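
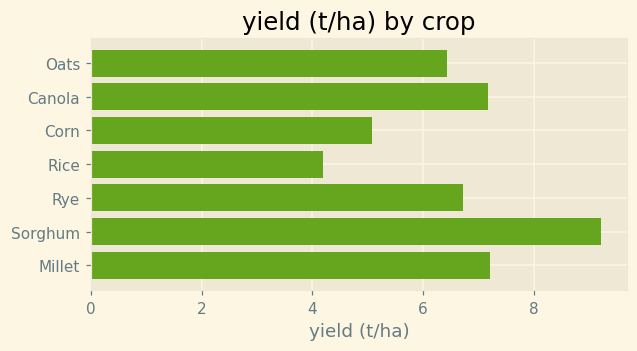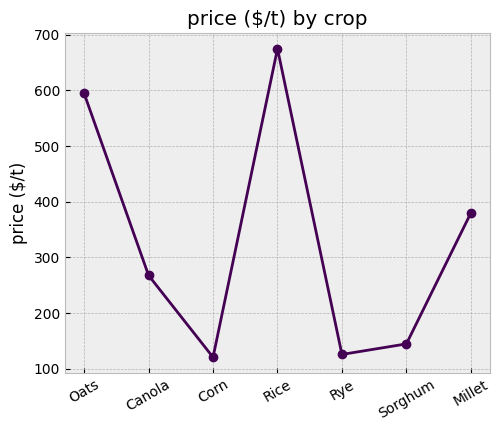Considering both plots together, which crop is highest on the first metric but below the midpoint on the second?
Chart 2 median price ($/t) ≈ 300; below-median crops: Corn, Rye, Sorghum. Among those, Sorghum has the highest yield (t/ha) (≈ 9).

Sorghum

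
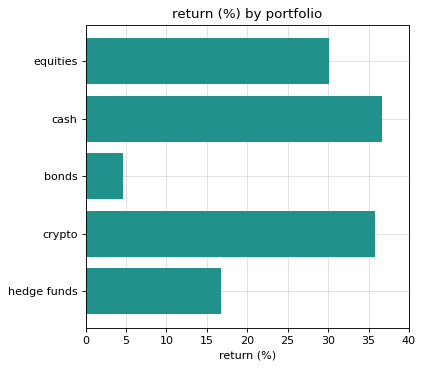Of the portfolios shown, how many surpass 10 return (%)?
Above 10: equities, cash, crypto, hedge funds.

4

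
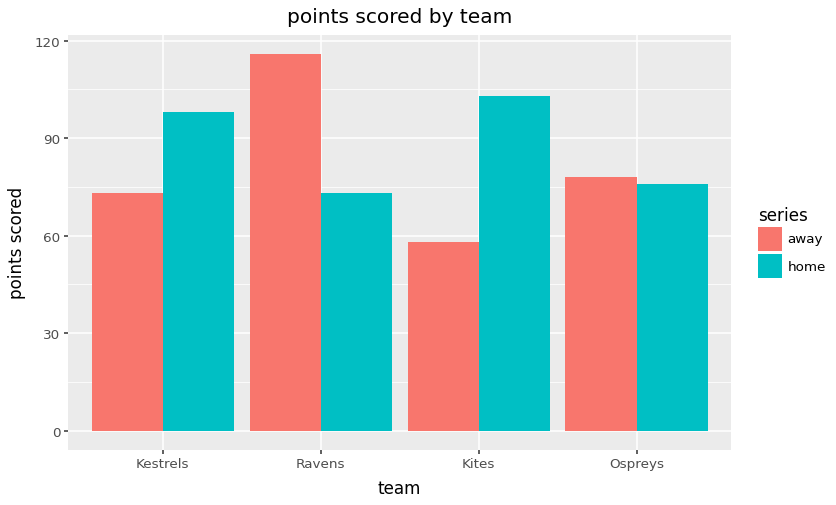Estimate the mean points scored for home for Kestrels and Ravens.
(100 + 70) / 2 ≈ 85.

≈ 85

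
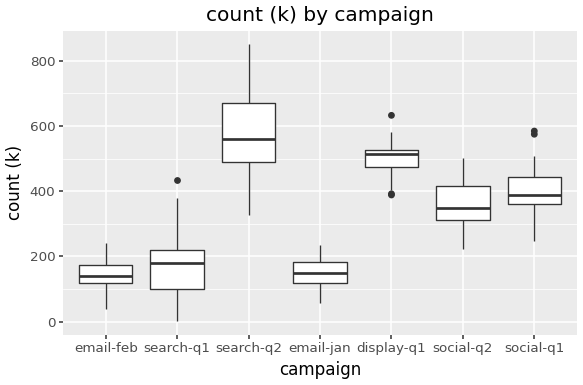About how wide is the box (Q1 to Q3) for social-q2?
Q3 ≈ 400, Q1 ≈ 300; IQR ≈ 100.

≈ 100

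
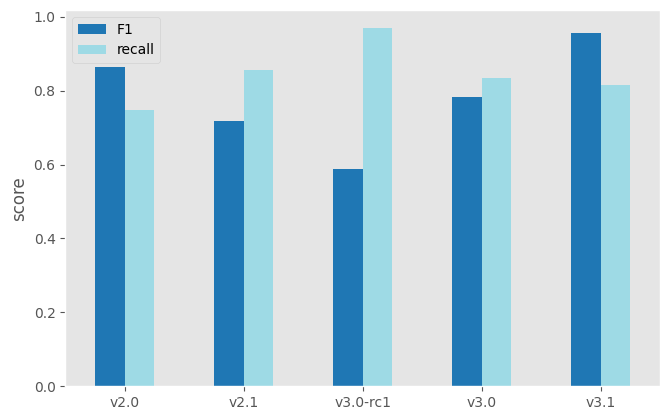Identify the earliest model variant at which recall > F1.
v2.0: recall ≈ 0.7 vs F1 ≈ 0.9 (not yet); v2.1: recall ≈ 0.9 vs F1 ≈ 0.7 (first crossover).

v2.1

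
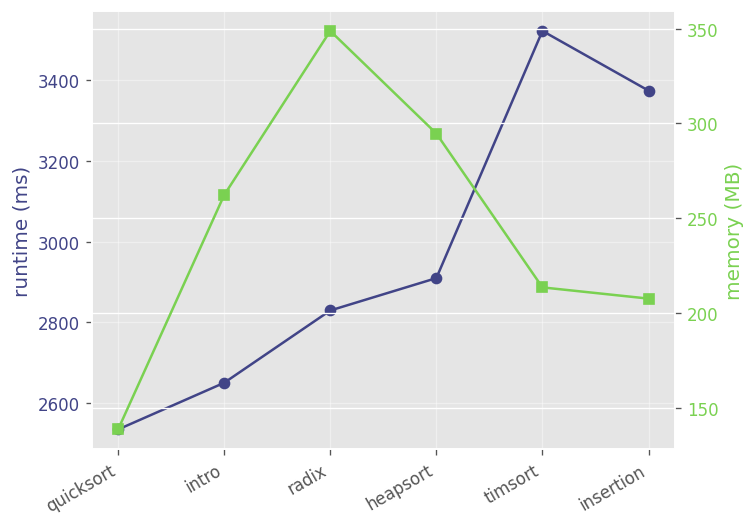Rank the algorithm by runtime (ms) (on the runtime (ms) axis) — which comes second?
Top 3 (on the runtime (ms) axis): timsort ≈ 3500, insertion ≈ 3400, heapsort ≈ 2900.

insertion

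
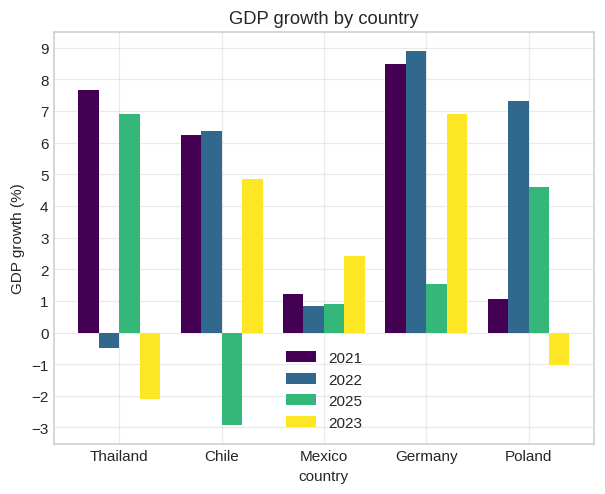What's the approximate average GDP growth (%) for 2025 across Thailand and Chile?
(7 + -3) / 2 ≈ 2.

≈ 2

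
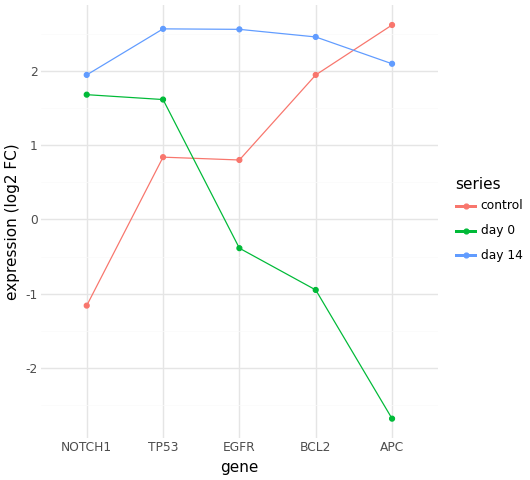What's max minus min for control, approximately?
Max APC ≈ 2.5, min NOTCH1 ≈ -1.0; range ≈ 3.5.

≈ 3.5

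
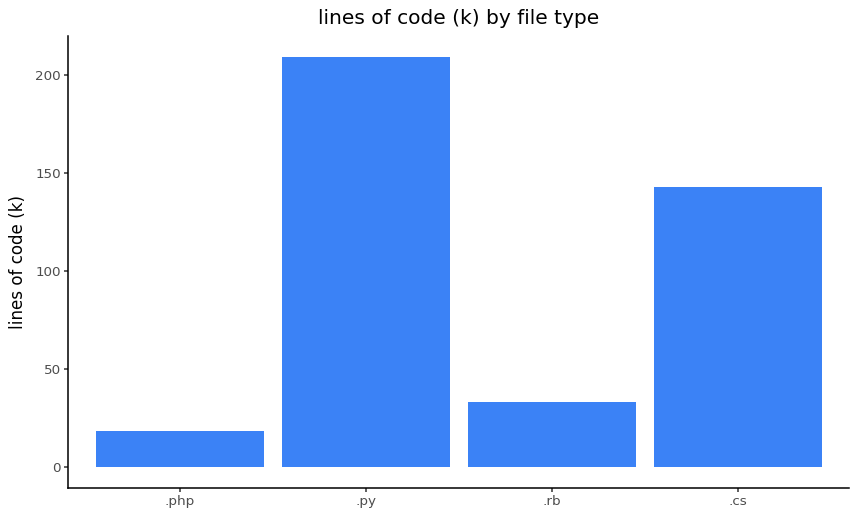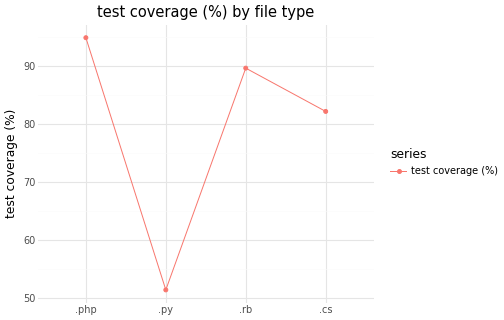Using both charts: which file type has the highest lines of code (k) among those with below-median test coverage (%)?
Chart 2 median test coverage (%) ≈ 90; below-median file types: .py, .cs. Among those, .py has the highest lines of code (k) (≈ 200).

.py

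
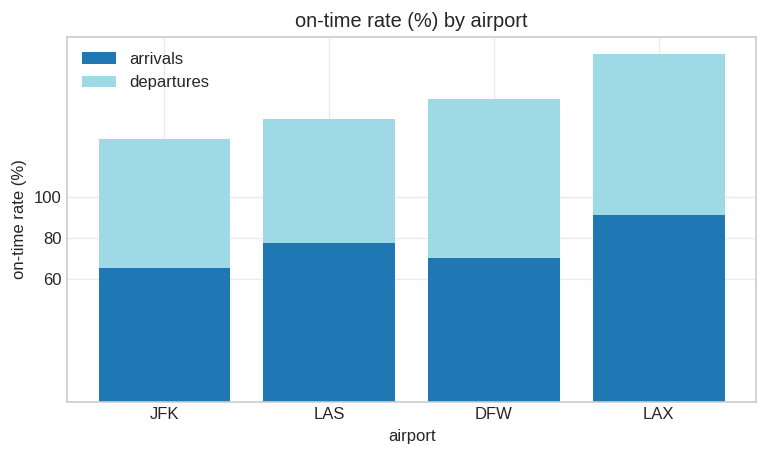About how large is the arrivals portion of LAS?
arrivals top ≈ 80, bottom ≈ 0; segment ≈ 80.

≈ 80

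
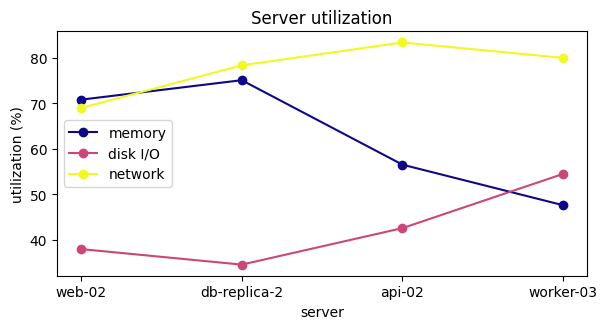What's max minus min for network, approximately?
Max api-02 ≈ 85, min web-02 ≈ 70; range ≈ 15.

≈ 15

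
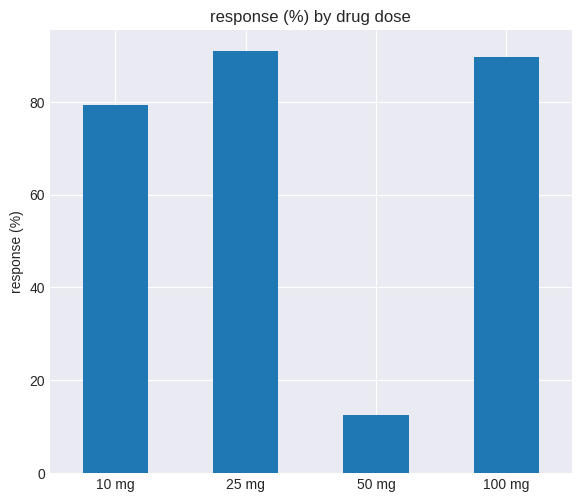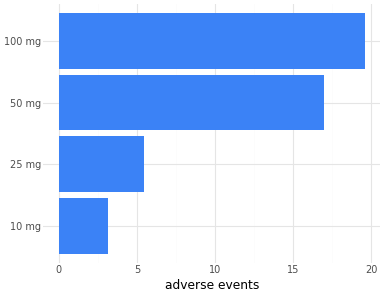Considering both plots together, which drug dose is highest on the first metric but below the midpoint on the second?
25 mg

Chart 2 median adverse events ≈ 12; below-median drug doses: 10 mg, 25 mg. Among those, 25 mg has the highest response (%) (≈ 90).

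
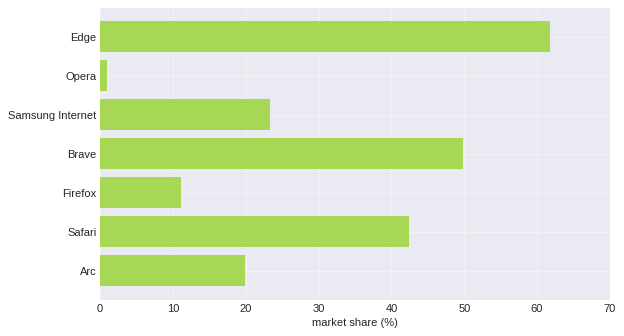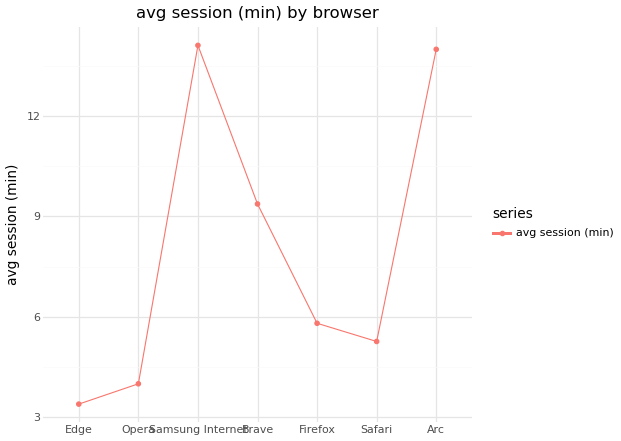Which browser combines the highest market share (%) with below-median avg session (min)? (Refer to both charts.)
Chart 2 median avg session (min) ≈ 6; below-median browsers: Edge, Opera, Safari. Among those, Edge has the highest market share (%) (≈ 60).

Edge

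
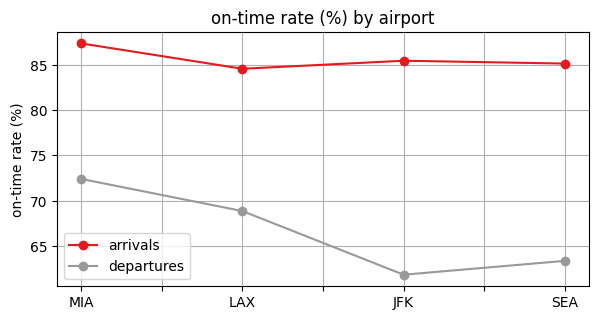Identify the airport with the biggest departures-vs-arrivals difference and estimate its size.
JFK: departures ≈ 60, arrivals ≈ 85 → gap ≈ 25. Next-largest (SEA) is only ≈ 20.

JFK, ≈ 25 %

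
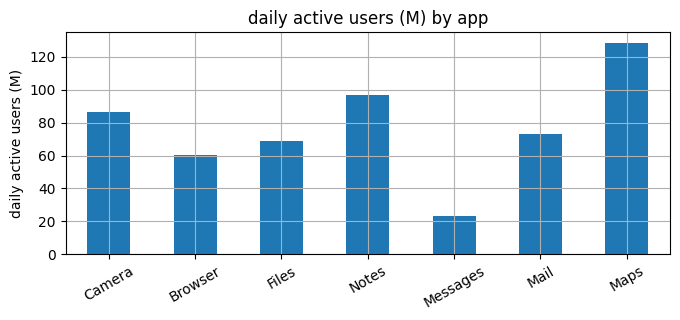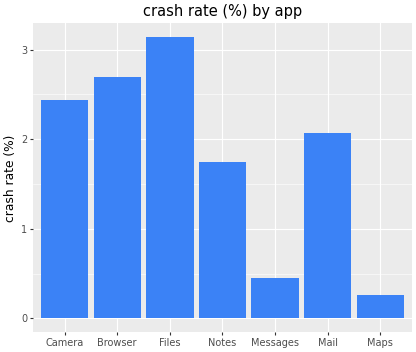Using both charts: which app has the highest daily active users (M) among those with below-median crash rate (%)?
Maps

Chart 2 median crash rate (%) ≈ 2; below-median apps: Notes, Messages, Maps. Among those, Maps has the highest daily active users (M) (≈ 120).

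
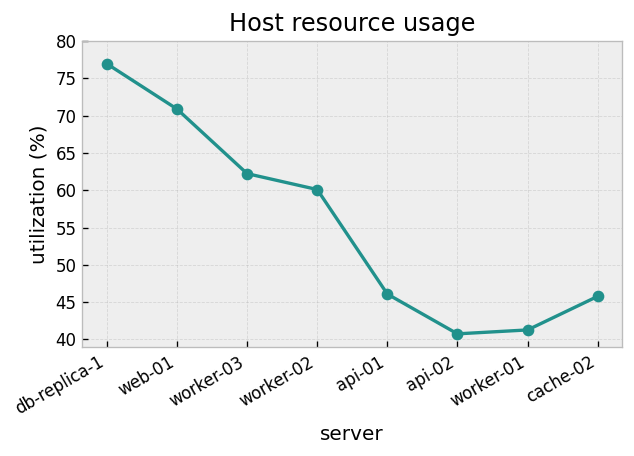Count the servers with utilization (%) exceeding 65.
Above 65: db-replica-1, web-01.

2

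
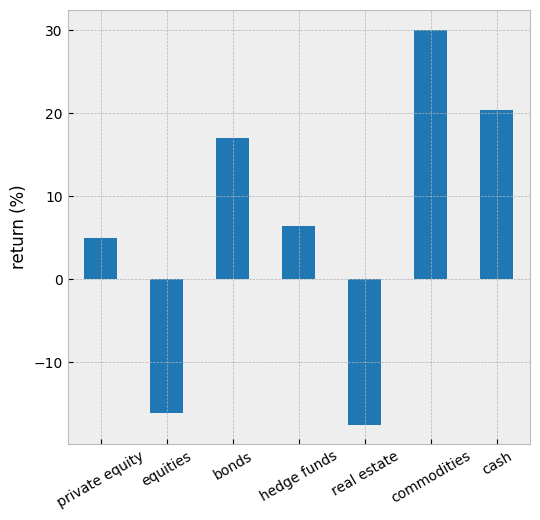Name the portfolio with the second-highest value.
cash

Top 3: commodities ≈ 30, cash ≈ 20, bonds ≈ 15.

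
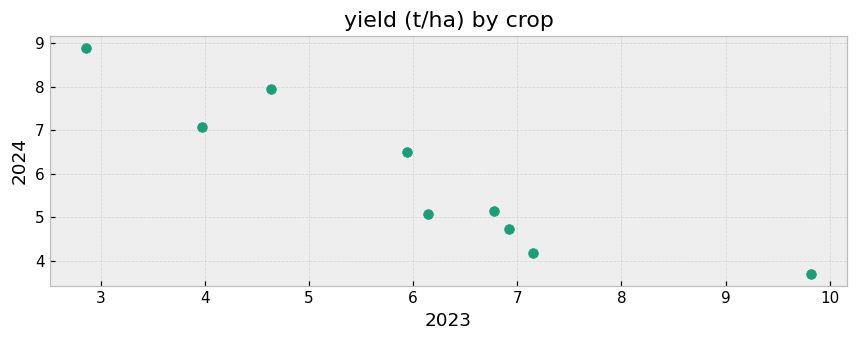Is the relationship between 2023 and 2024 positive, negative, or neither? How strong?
negative, strong

Points are negatively correlated; strong (|r| ≈ 0.9).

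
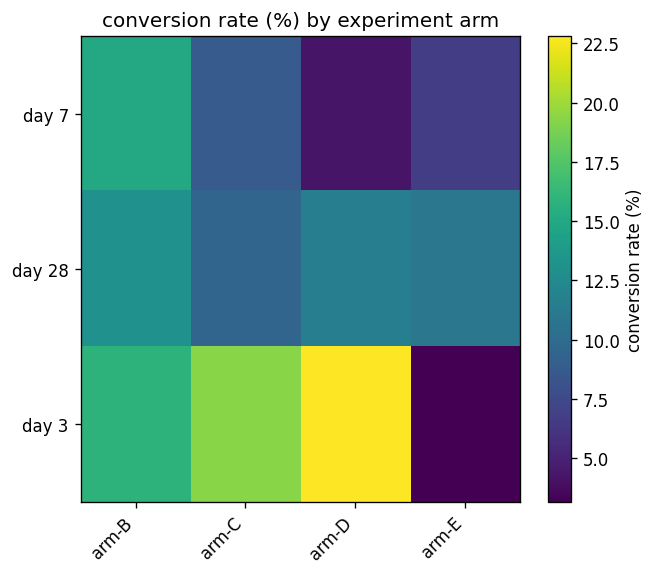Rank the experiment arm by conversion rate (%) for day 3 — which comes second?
arm-C

Top 3 for day 3: arm-D ≈ 22, arm-C ≈ 20, arm-B ≈ 16.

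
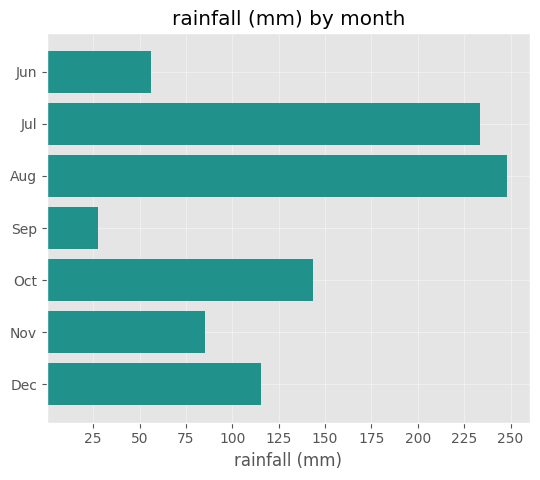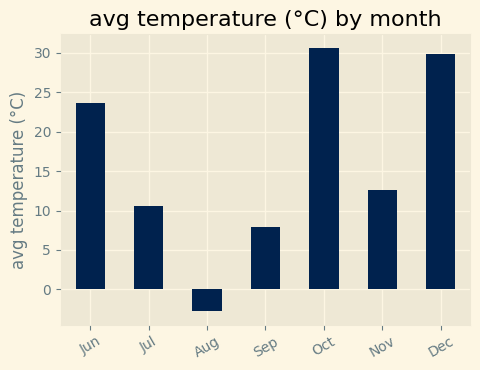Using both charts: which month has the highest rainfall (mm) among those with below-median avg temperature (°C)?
Chart 2 median avg temperature (°C) ≈ 15; below-median months: Jul, Aug, Sep. Among those, Aug has the highest rainfall (mm) (≈ 250).

Aug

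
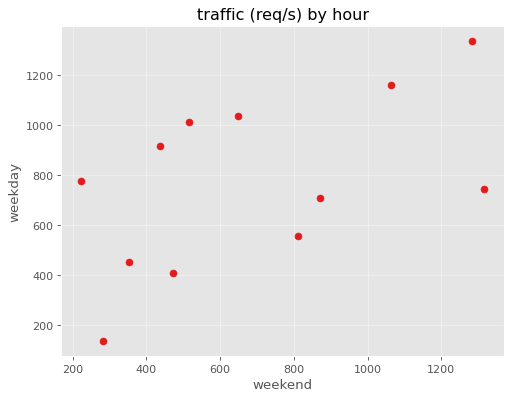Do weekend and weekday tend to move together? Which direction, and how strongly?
Points are positively correlated; moderate (|r| ≈ 0.5).

positive, moderate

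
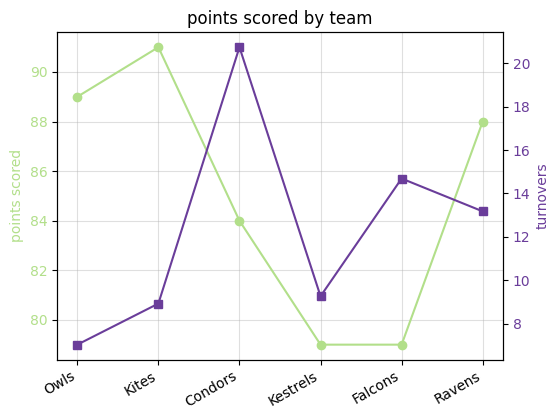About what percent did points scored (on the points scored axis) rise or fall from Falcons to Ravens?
≈ +11.4%

Falcons ≈ 79, Ravens ≈ 88; (88 − 79) / 79 ≈ +11.4%.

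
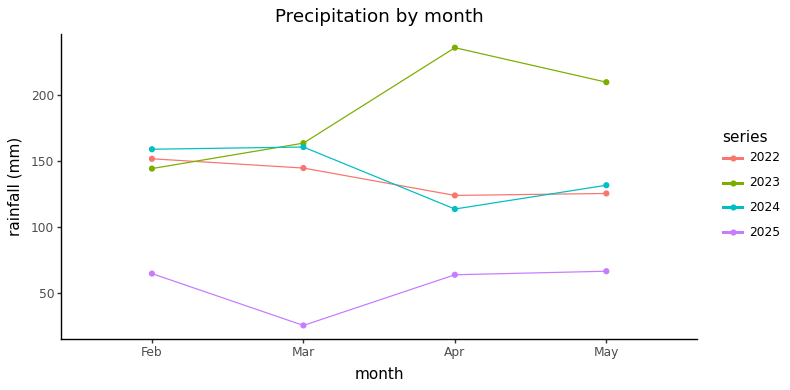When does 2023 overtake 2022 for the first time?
Mar

Feb: 2023 ≈ 140 vs 2022 ≈ 160 (not yet); Mar: 2023 ≈ 160 vs 2022 ≈ 140 (first crossover).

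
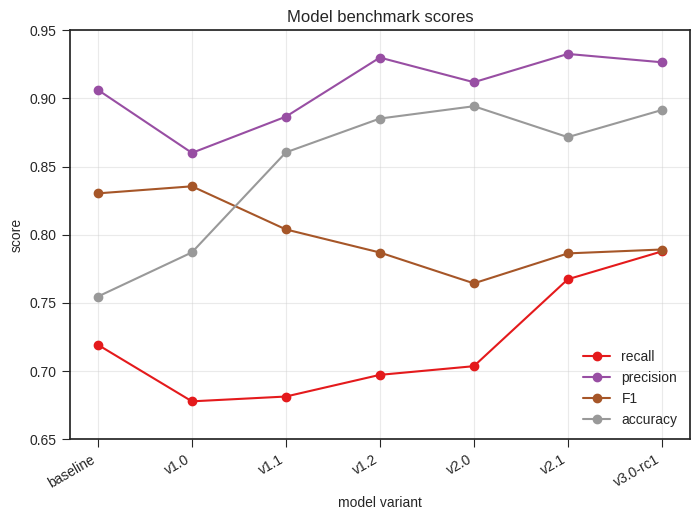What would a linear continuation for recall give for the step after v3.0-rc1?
Last three: 0.70, 0.75, 0.80 → slope ≈ 0.05/step → next ≈ 0.85.

≈ 0.85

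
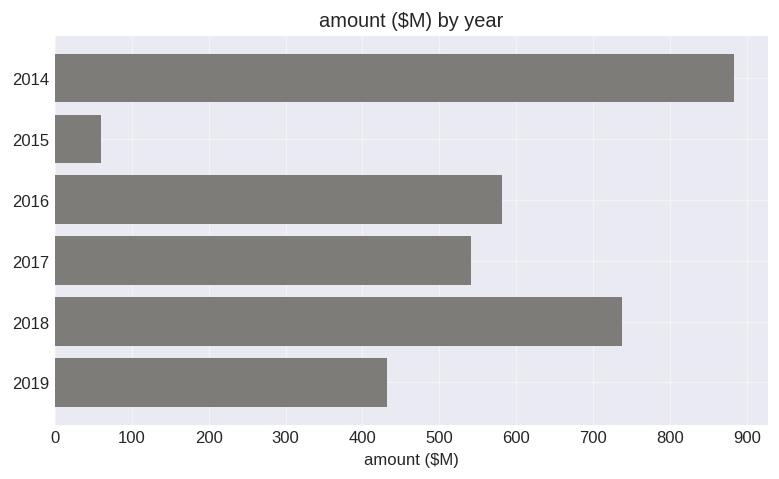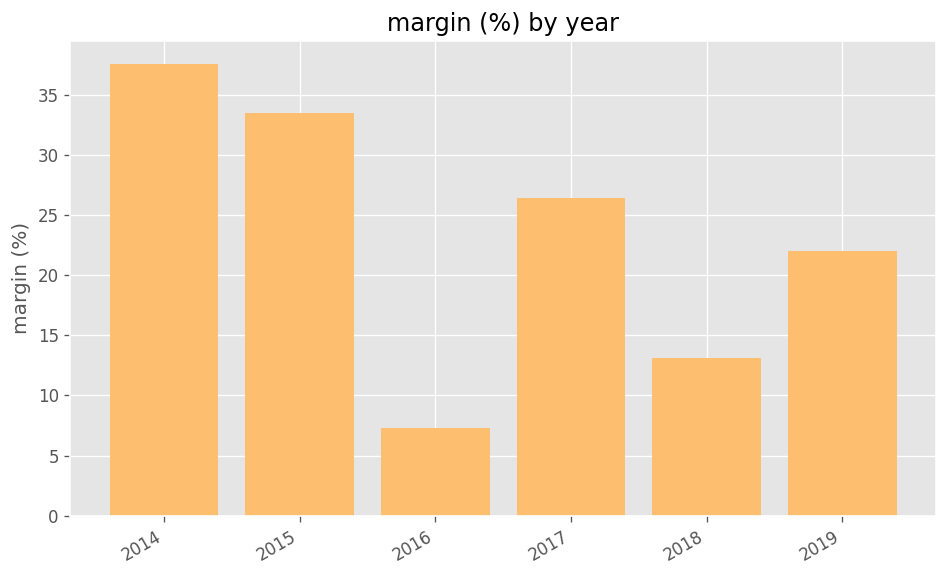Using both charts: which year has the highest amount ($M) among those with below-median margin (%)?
Chart 2 median margin (%) ≈ 25; below-median years: 2016, 2018, 2019. Among those, 2018 has the highest amount ($M) (≈ 700).

2018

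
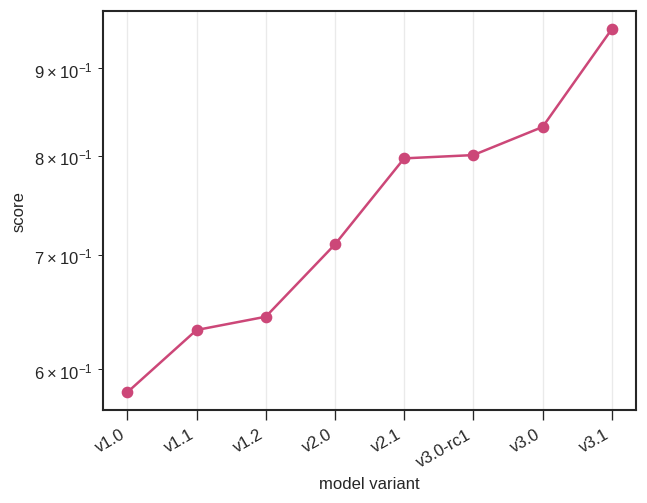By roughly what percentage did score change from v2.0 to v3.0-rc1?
v2.0 ≈ 0.70, v3.0-rc1 ≈ 0.80; (0.80 − 0.70) / 0.70 ≈ +14.3%.

≈ +14.3%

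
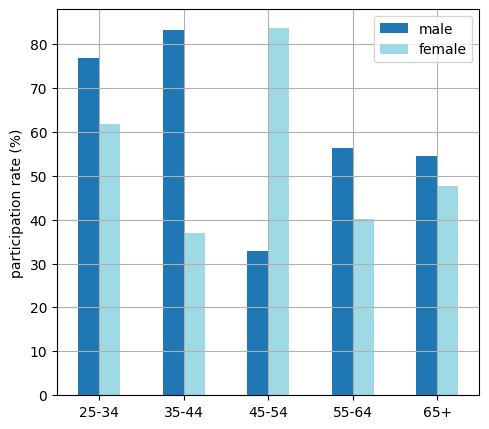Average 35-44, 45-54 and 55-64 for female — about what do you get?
≈ 53

(40 + 80 + 40) / 3 ≈ 53.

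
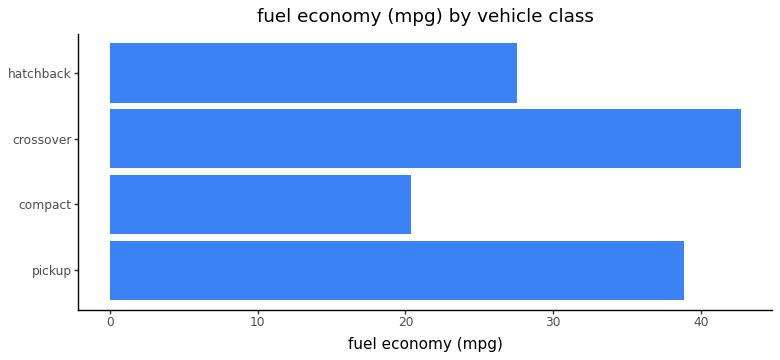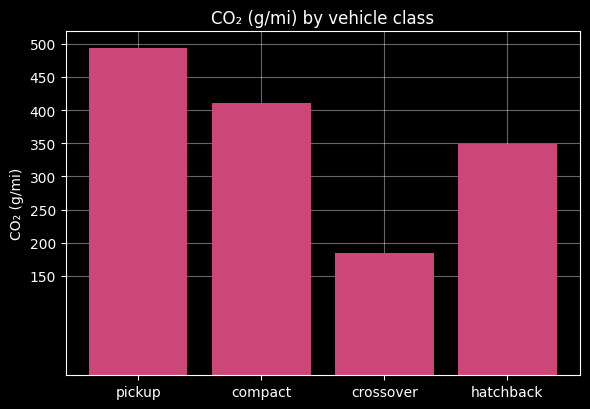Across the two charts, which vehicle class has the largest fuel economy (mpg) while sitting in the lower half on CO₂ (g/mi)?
Chart 2 median CO₂ (g/mi) ≈ 400; below-median vehicle classes: crossover, hatchback. Among those, crossover has the highest fuel economy (mpg) (≈ 45).

crossover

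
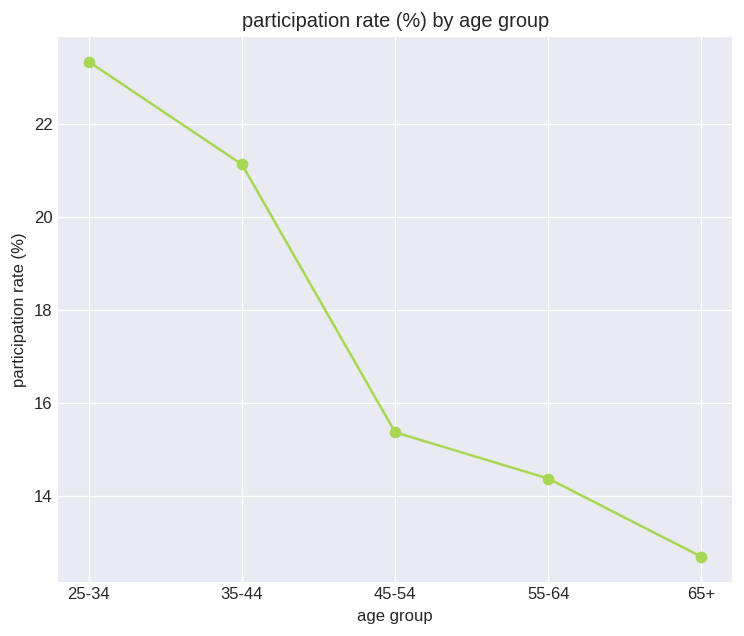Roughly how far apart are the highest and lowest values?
≈ 10

Max 25-34 ≈ 23, min 65+ ≈ 13; range ≈ 10.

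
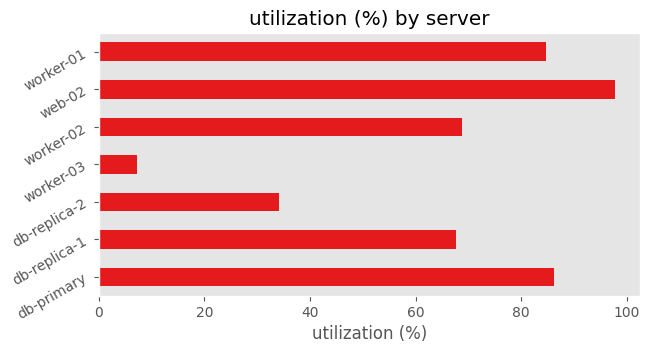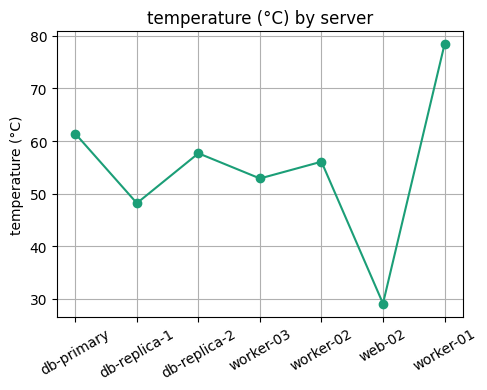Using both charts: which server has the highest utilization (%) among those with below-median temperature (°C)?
Chart 2 median temperature (°C) ≈ 60; below-median servers: db-replica-1, worker-03, web-02. Among those, web-02 has the highest utilization (%) (≈ 100).

web-02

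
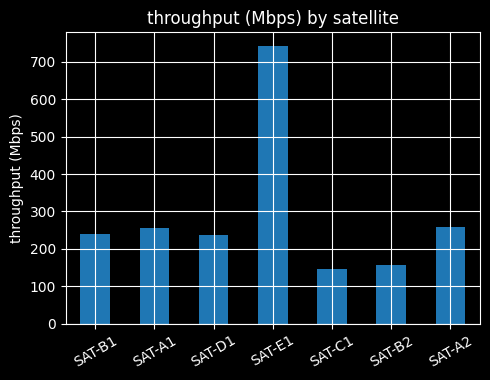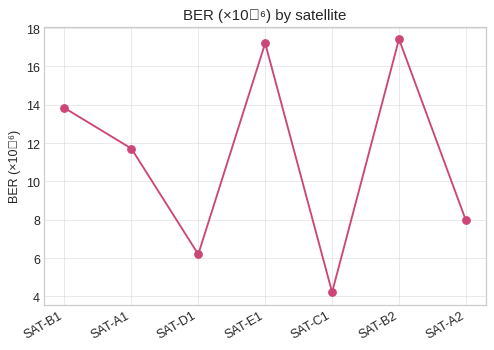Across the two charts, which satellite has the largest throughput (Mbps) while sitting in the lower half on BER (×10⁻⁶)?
Chart 2 median BER (×10⁻⁶) ≈ 12; below-median satellites: SAT-D1, SAT-C1, SAT-A2. Among those, SAT-A2 has the highest throughput (Mbps) (≈ 300).

SAT-A2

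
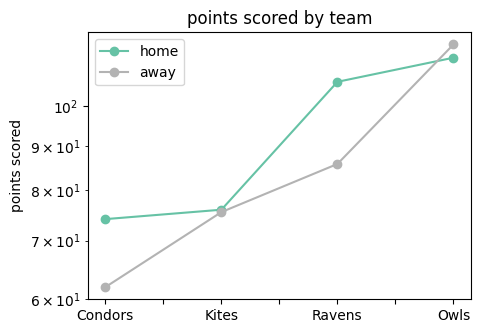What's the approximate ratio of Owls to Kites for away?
≈ 1.6×

Owls ≈ 120, Kites ≈ 75; 120/75 ≈ 1.6.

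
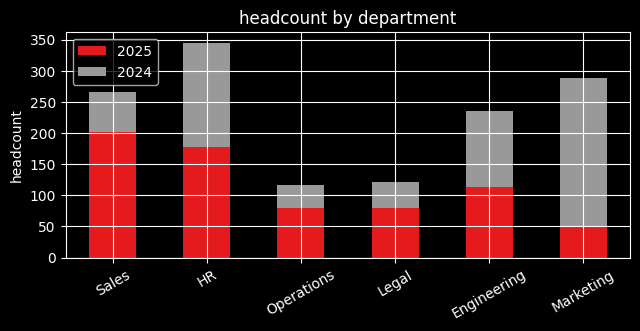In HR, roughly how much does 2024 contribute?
≈ 150

2024 top ≈ 350, bottom ≈ 200; segment ≈ 150.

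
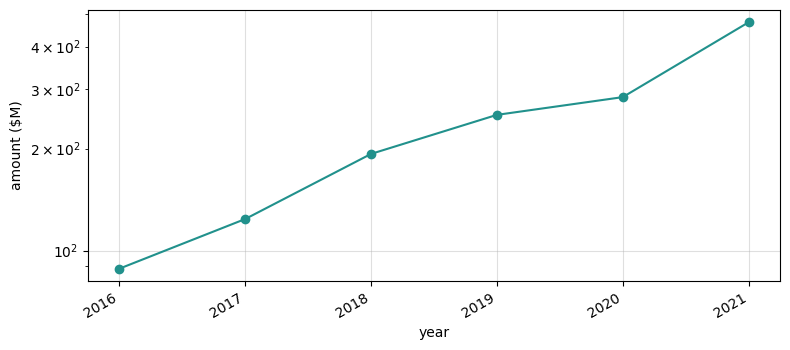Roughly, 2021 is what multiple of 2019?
≈ 1.8×

2021 ≈ 450, 2019 ≈ 250; 450/250 ≈ 1.8.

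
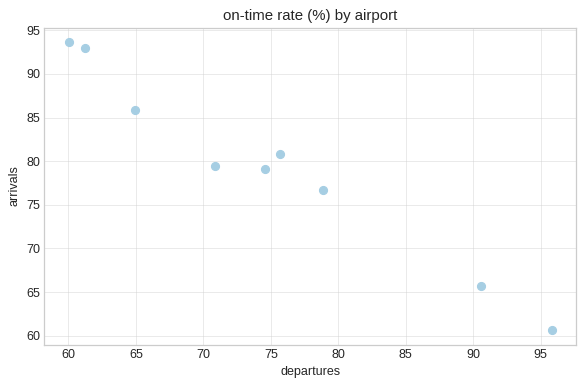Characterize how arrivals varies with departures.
negative, strong

Points are negatively correlated; strong (|r| ≈ 1.0).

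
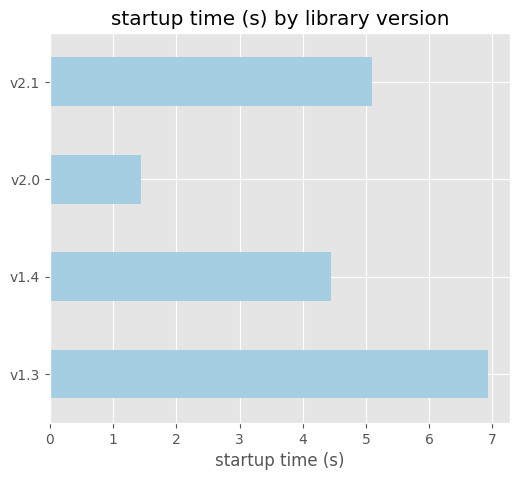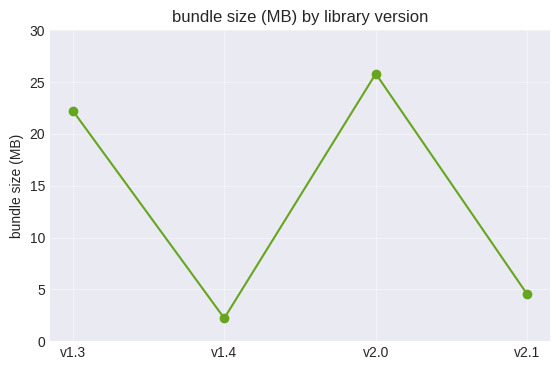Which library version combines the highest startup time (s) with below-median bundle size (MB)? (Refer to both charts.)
v2.1

Chart 2 median bundle size (MB) ≈ 15; below-median library versions: v1.4, v2.1. Among those, v2.1 has the highest startup time (s) (≈ 5).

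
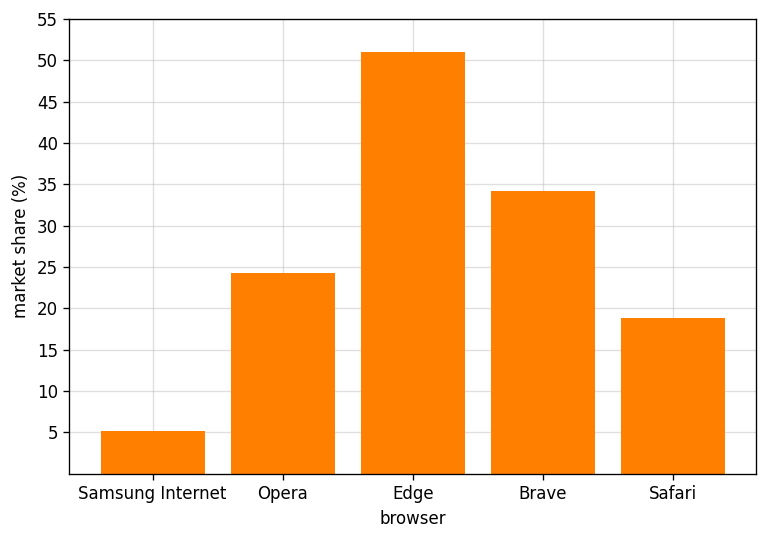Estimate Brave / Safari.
≈ 1.75×

Brave ≈ 35, Safari ≈ 20; 35/20 ≈ 1.75.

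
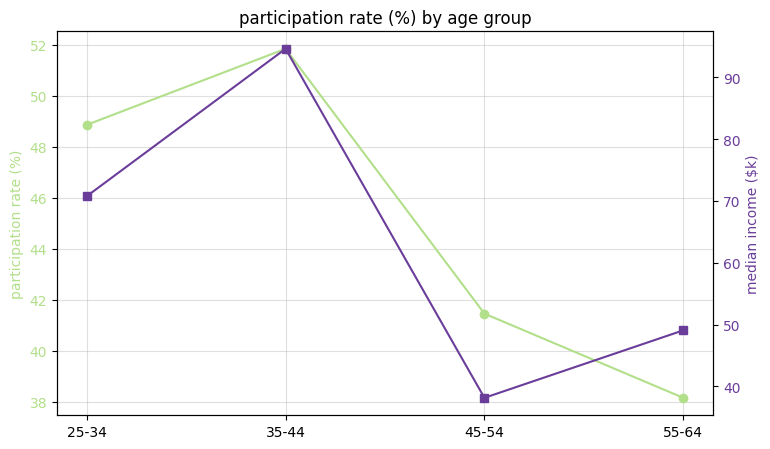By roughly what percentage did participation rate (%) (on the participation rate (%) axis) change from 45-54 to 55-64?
≈ -9.5%

45-54 ≈ 42, 55-64 ≈ 38; (38 − 42) / 42 ≈ -9.5%.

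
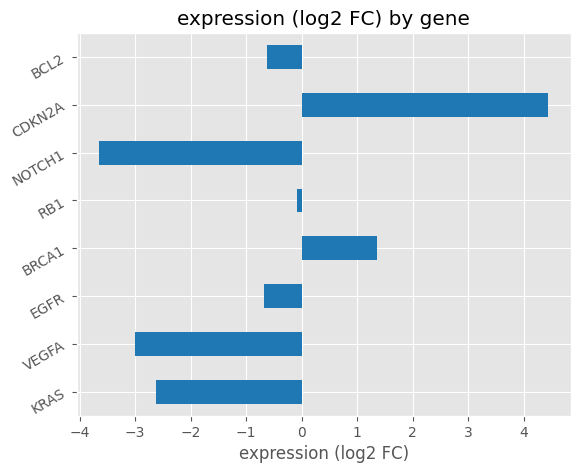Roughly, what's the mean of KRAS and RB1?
(-3 + 0) / 2 ≈ -2.

≈ -2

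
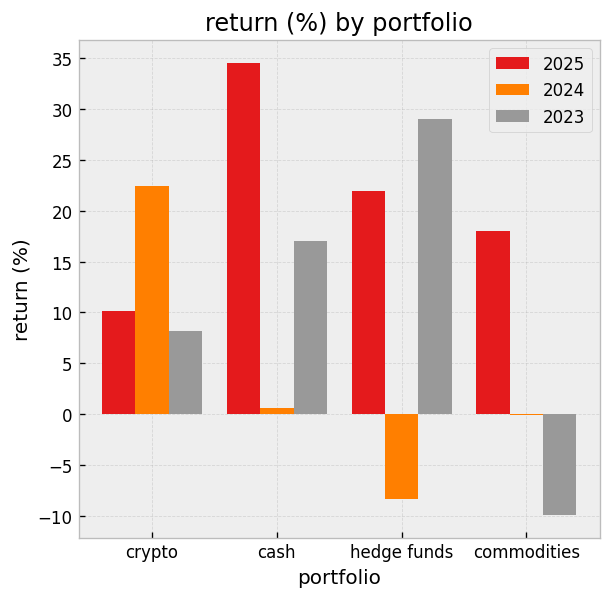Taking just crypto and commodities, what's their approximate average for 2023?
≈ 0

(10 + -10) / 2 ≈ 0.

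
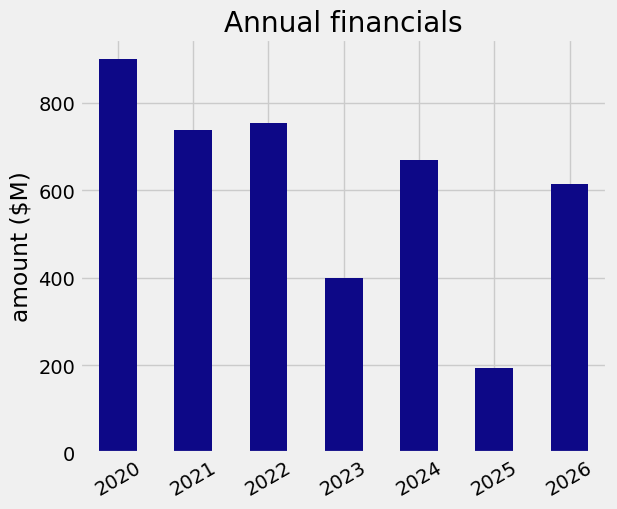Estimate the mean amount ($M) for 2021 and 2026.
(700 + 600) / 2 ≈ 650.

≈ 650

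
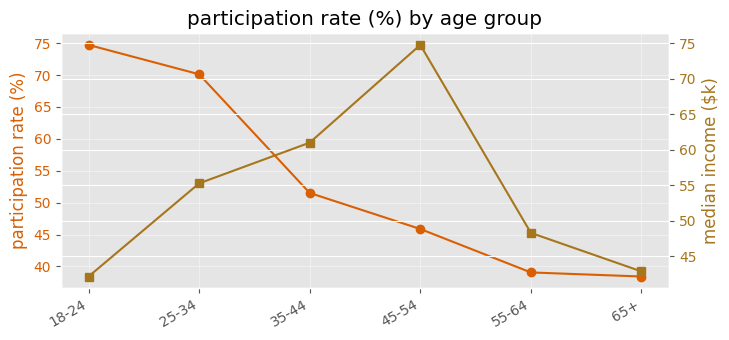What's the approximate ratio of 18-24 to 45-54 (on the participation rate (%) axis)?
≈ 1.67×

18-24 ≈ 75, 45-54 ≈ 45; 75/45 ≈ 1.67.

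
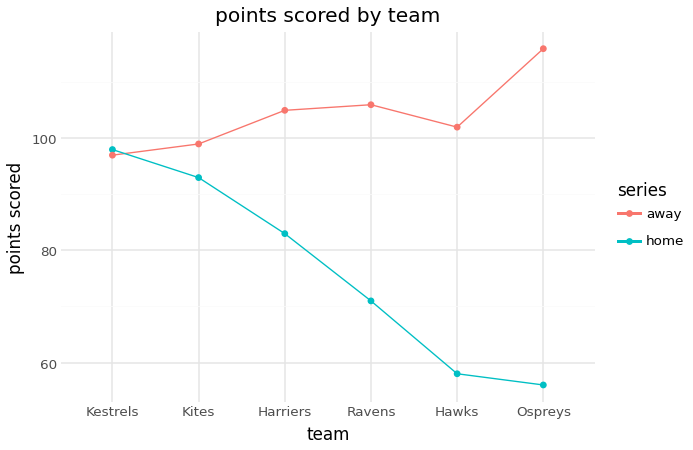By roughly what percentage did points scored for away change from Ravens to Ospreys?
Ravens ≈ 105, Ospreys ≈ 115; (115 − 105) / 105 ≈ +9.5%.

≈ +9.5%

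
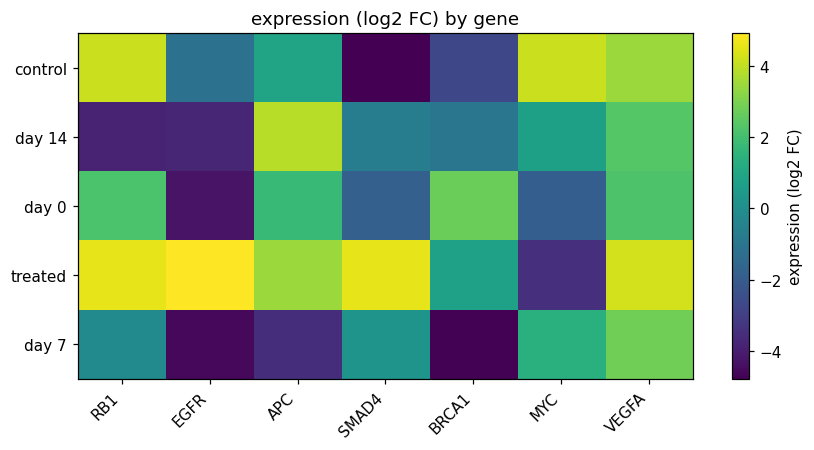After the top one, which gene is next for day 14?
Top 3 for day 14: APC ≈ 4, VEGFA ≈ 2, MYC ≈ 1.

VEGFA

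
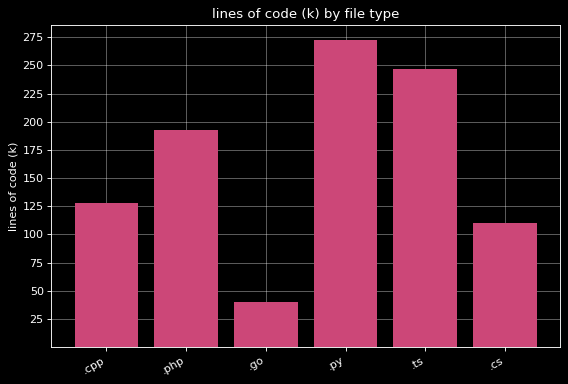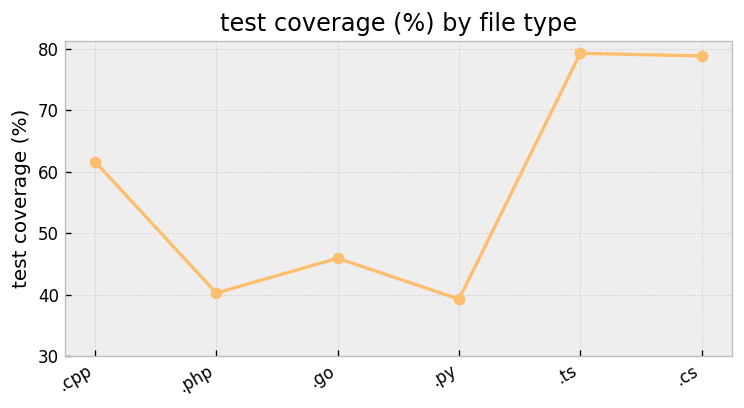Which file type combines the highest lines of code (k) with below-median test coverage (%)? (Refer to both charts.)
Chart 2 median test coverage (%) ≈ 50; below-median file types: .php, .go, .py. Among those, .py has the highest lines of code (k) (≈ 275).

.py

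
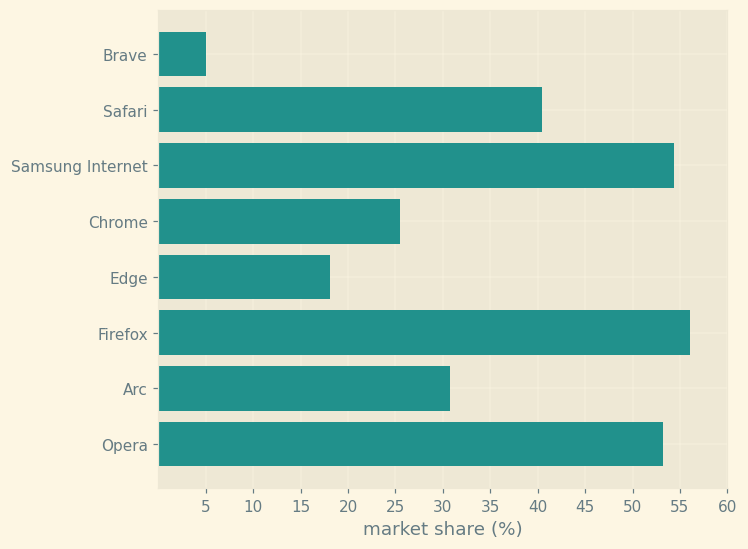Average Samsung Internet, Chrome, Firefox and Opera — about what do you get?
(55 + 25 + 55 + 55) / 4 ≈ 48.

≈ 48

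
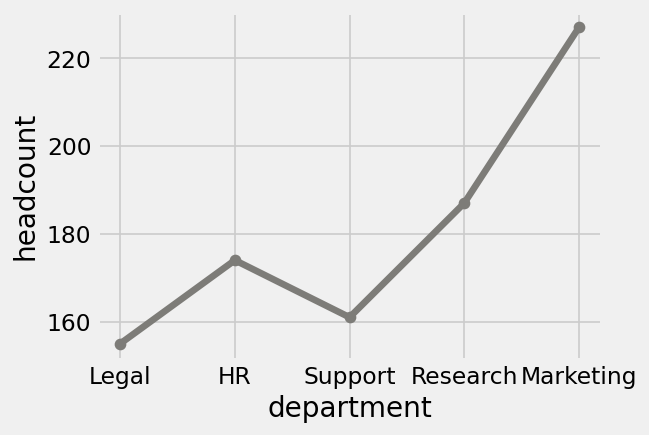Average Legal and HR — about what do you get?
(160 + 170) / 2 ≈ 165.

≈ 165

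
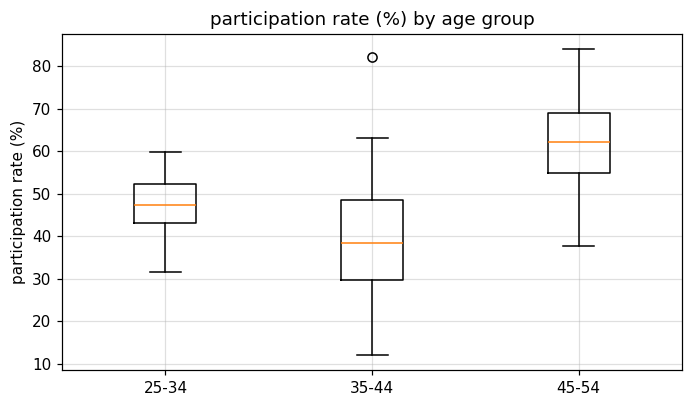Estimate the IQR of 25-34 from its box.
≈ 8

Q3 ≈ 52, Q1 ≈ 44; IQR ≈ 8.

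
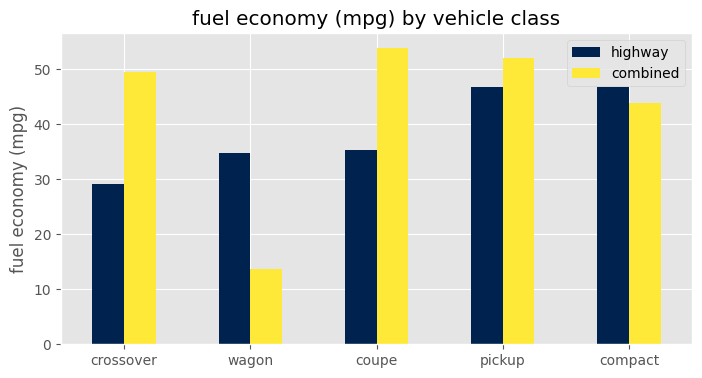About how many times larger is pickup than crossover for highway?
≈ 1.5×

pickup ≈ 45, crossover ≈ 30; 45/30 ≈ 1.5.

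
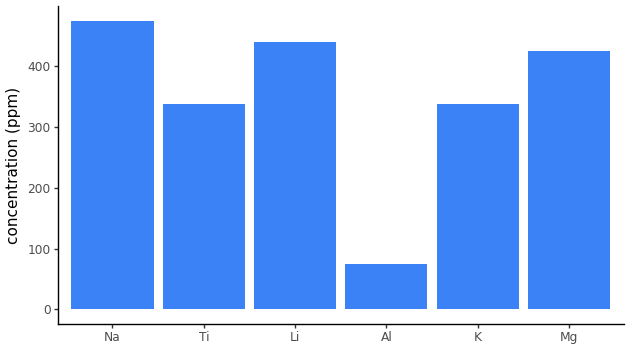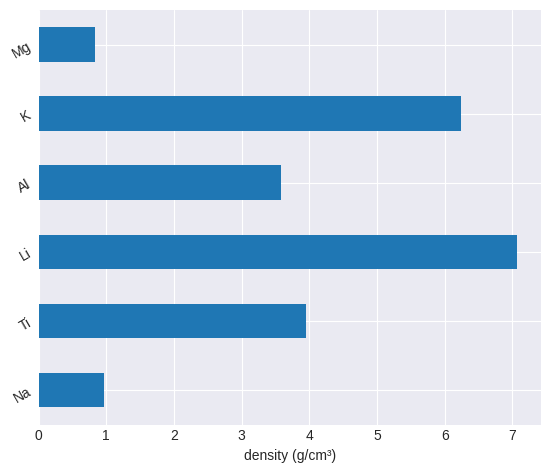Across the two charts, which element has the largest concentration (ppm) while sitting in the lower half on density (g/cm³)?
Na

Chart 2 median density (g/cm³) ≈ 4; below-median elements: Na, Al, Mg. Among those, Na has the highest concentration (ppm) (≈ 450).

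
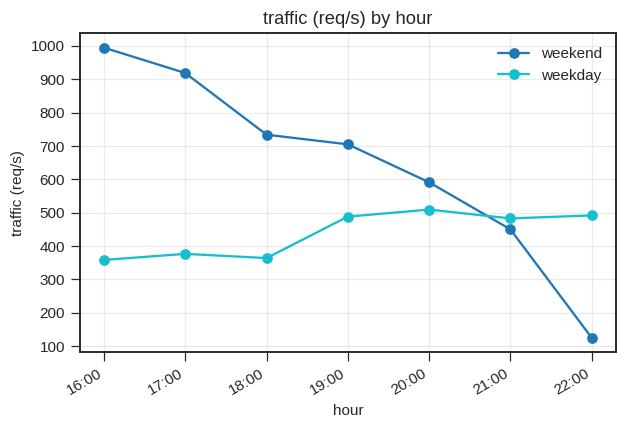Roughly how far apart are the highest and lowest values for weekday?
≈ 100

Max 20:00 ≈ 500, min 16:00 ≈ 400; range ≈ 100.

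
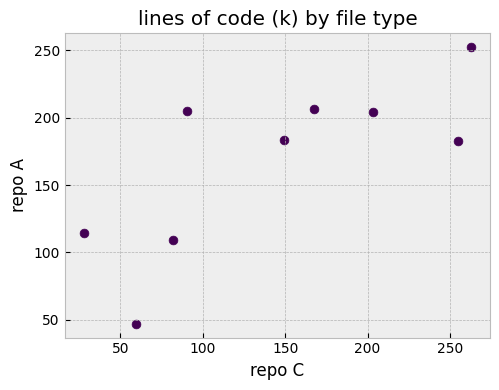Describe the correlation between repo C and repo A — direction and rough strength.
positive, strong

Points are positively correlated; strong (|r| ≈ 0.8).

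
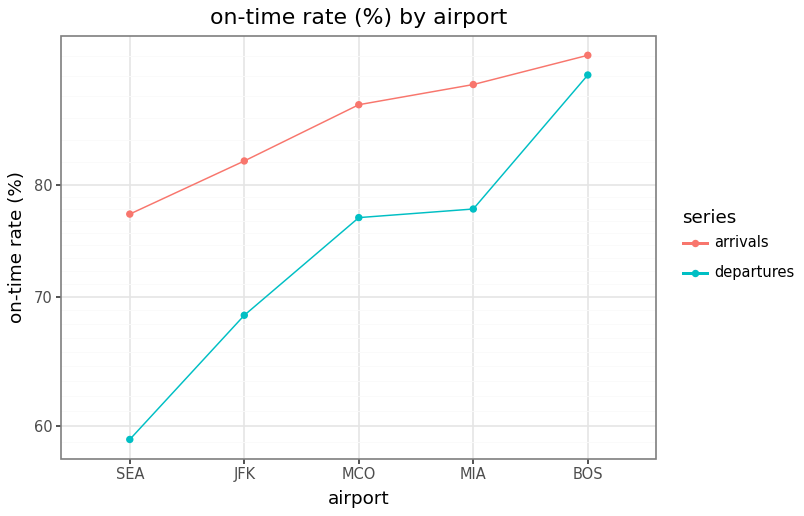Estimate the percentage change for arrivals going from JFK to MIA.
JFK ≈ 80, MIA ≈ 90; (90 − 80) / 80 ≈ +12.5%.

≈ +12.5%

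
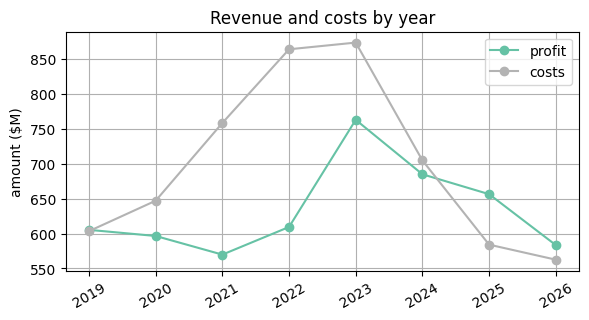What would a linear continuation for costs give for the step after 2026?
Last three: 700, 600, 550 → slope ≈ -75/step → next ≈ 475.

≈ 475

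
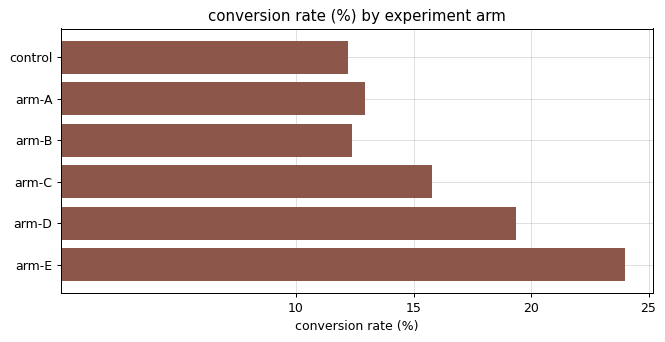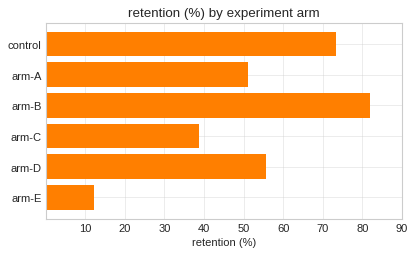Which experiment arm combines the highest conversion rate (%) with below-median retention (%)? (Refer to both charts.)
arm-E

Chart 2 median retention (%) ≈ 50; below-median experiment arms: arm-A, arm-C, arm-E. Among those, arm-E has the highest conversion rate (%) (≈ 25).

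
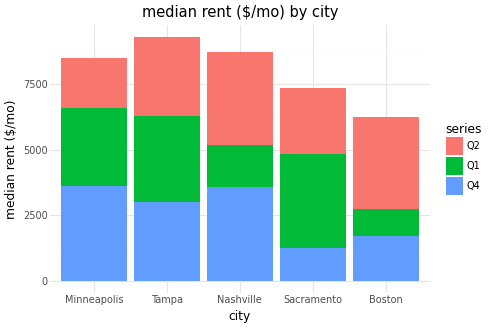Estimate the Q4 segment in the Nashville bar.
≈ 4000

Q4 top ≈ 4000, bottom ≈ 0; segment ≈ 4000.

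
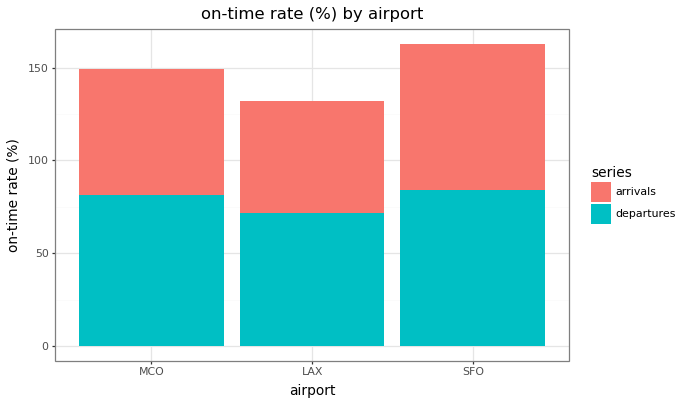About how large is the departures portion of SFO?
≈ 80

departures top ≈ 80, bottom ≈ 0; segment ≈ 80.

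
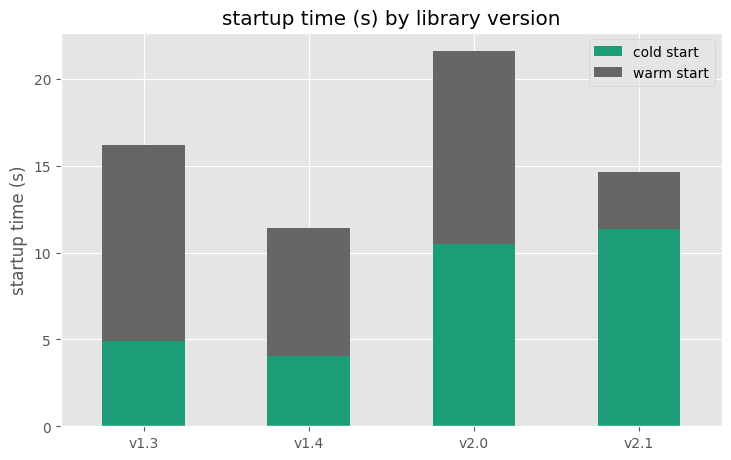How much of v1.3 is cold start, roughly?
cold start top ≈ 4, bottom ≈ 0; segment ≈ 4.

≈ 4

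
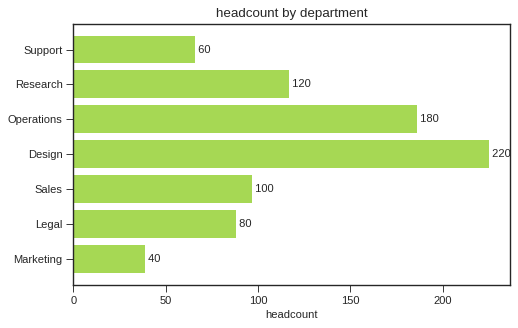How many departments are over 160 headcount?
Above 160: Operations, Design.

2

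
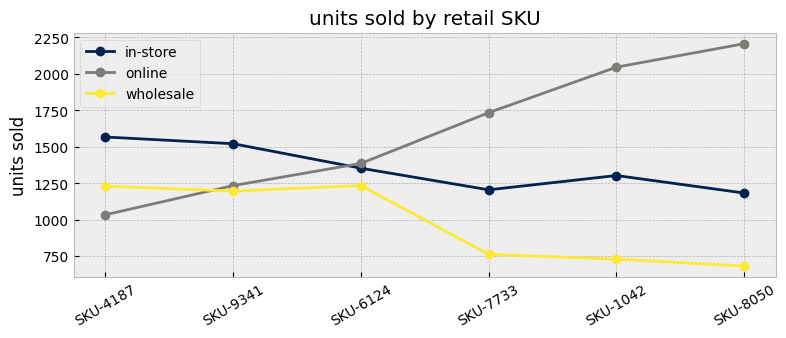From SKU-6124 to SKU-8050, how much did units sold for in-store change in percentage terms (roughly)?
SKU-6124 ≈ 1400, SKU-8050 ≈ 1200; (1200 − 1400) / 1400 ≈ -14.3%.

≈ -14.3%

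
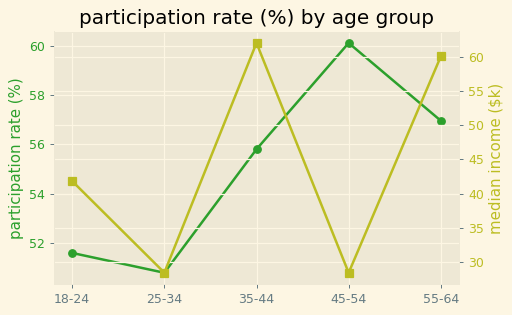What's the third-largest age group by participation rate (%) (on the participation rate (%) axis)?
35-44

Top 4 (on the participation rate (%) axis): 45-54 ≈ 60, 55-64 ≈ 57, 35-44 ≈ 56, 18-24 ≈ 52.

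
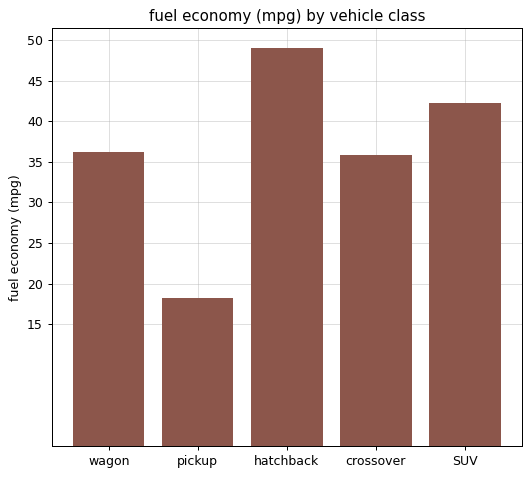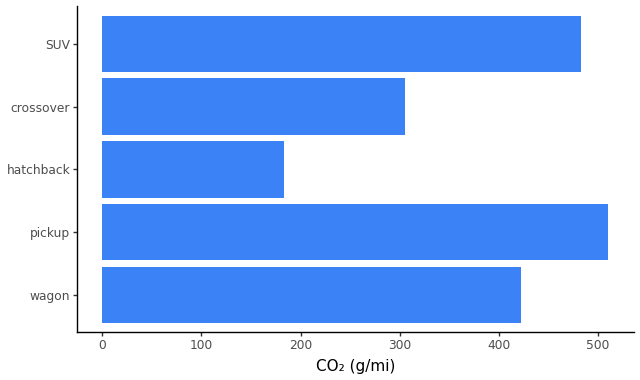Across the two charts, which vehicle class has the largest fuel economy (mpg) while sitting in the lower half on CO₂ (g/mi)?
Chart 2 median CO₂ (g/mi) ≈ 400; below-median vehicle classes: hatchback, crossover. Among those, hatchback has the highest fuel economy (mpg) (≈ 50).

hatchback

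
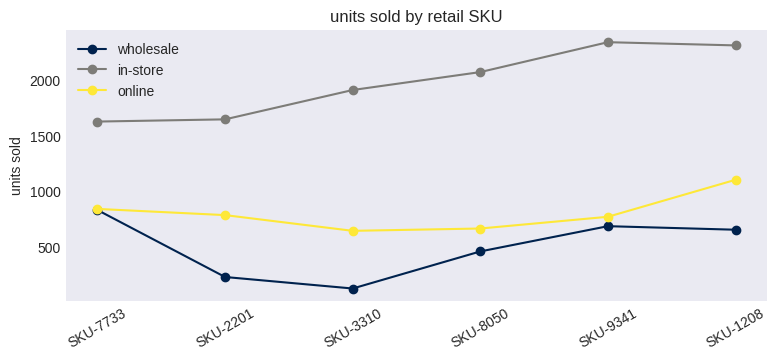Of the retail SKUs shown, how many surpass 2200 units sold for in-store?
2

Above 2200: SKU-9341, SKU-1208.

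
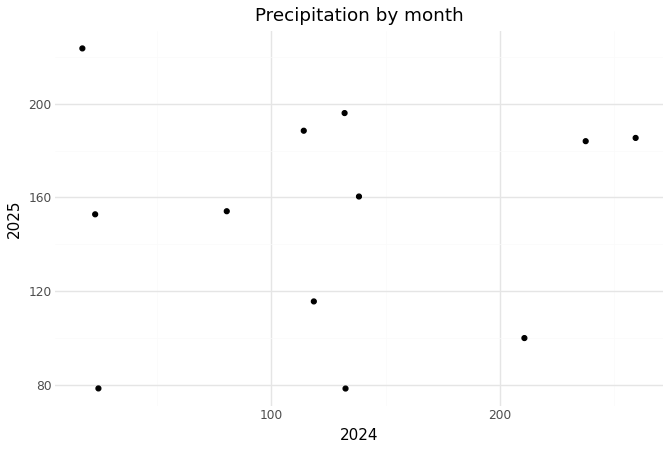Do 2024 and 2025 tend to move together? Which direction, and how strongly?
Points are roughly uncorrelated; weak (|r| ≈ 0.1).

no clear correlation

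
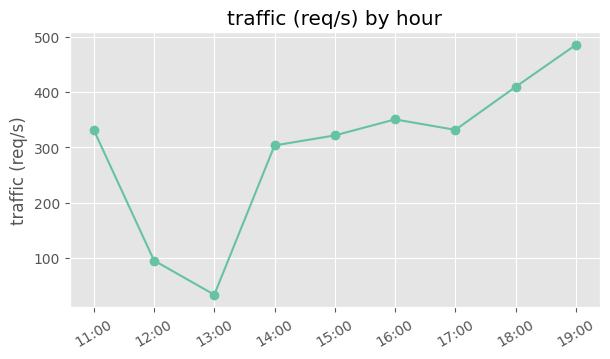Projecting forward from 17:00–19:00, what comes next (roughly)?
Last three: 350, 400, 500 → slope ≈ 75/step → next ≈ 575.

≈ 575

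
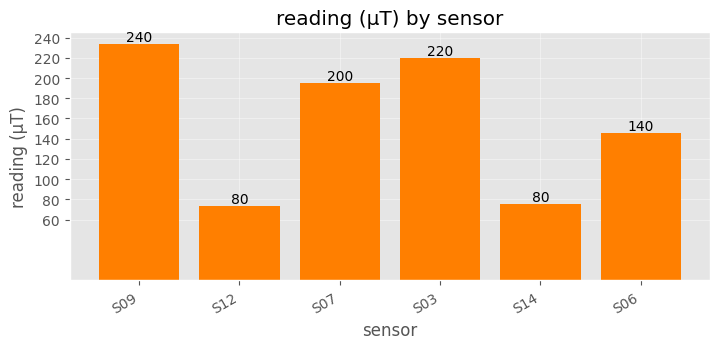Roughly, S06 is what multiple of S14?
S06 ≈ 140, S14 ≈ 80; 140/80 ≈ 1.75.

≈ 1.75×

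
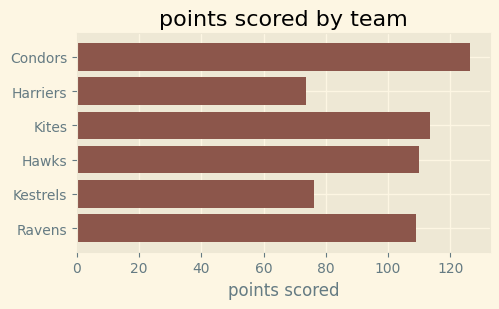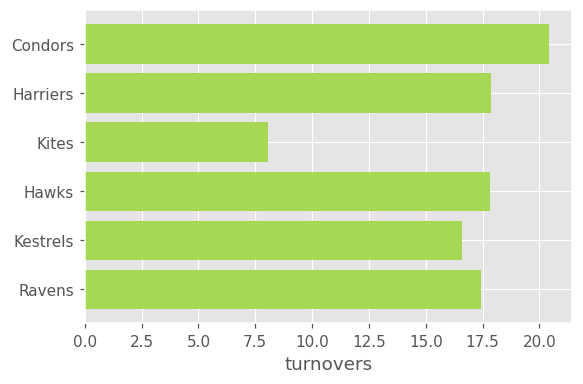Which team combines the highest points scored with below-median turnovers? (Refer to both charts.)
Kites

Chart 2 median turnovers ≈ 18; below-median teams: Kites, Kestrels, Ravens. Among those, Kites has the highest points scored (≈ 120).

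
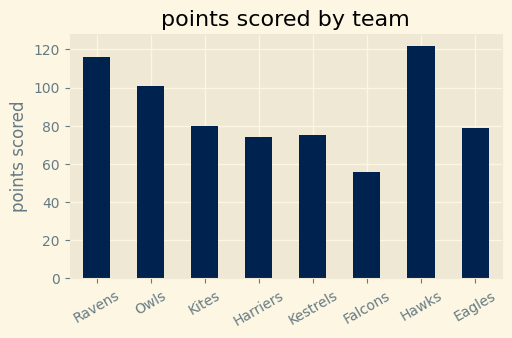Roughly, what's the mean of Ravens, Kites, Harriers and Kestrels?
(120 + 80 + 80 + 80) / 4 ≈ 90.

≈ 90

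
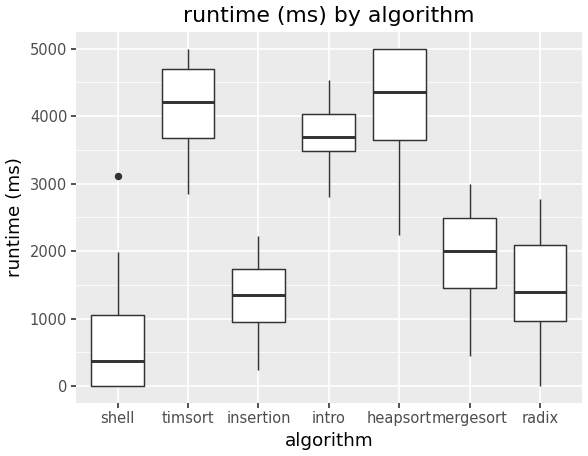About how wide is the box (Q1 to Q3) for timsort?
Q3 ≈ 4500, Q1 ≈ 3500; IQR ≈ 1000.

≈ 1000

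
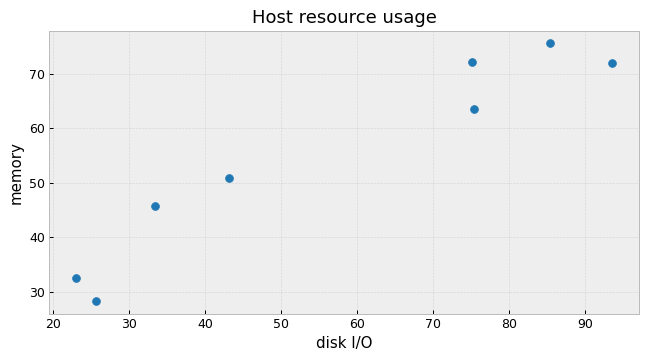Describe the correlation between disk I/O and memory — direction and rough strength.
positive, strong

Points are positively correlated; strong (|r| ≈ 1.0).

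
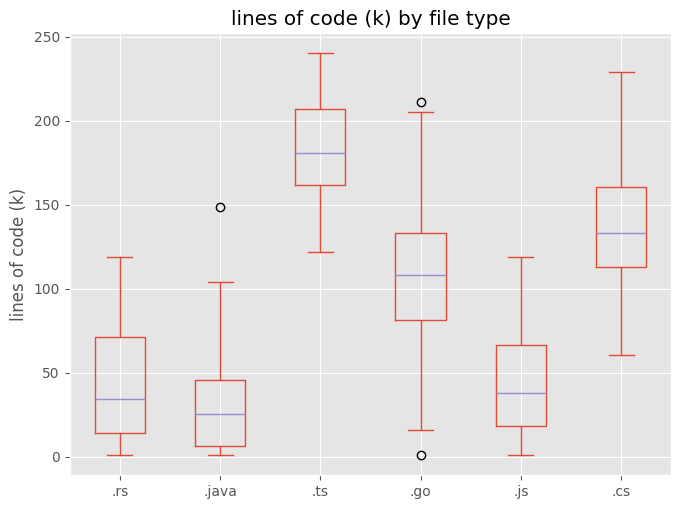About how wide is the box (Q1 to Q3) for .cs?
Q3 ≈ 160, Q1 ≈ 120; IQR ≈ 40.

≈ 40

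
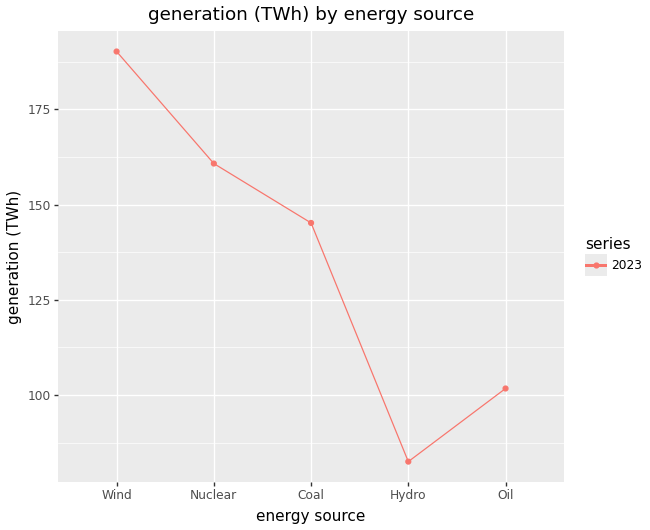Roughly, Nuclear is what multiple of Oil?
≈ 1.6×

Nuclear ≈ 160, Oil ≈ 100; 160/100 ≈ 1.6.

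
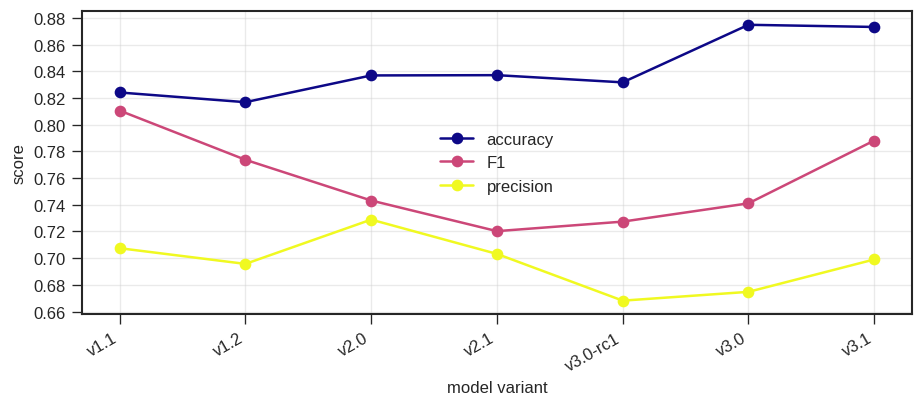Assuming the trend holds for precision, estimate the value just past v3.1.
Last three: 0.66, 0.68, 0.70 → slope ≈ 0.02/step → next ≈ 0.72.

≈ 0.72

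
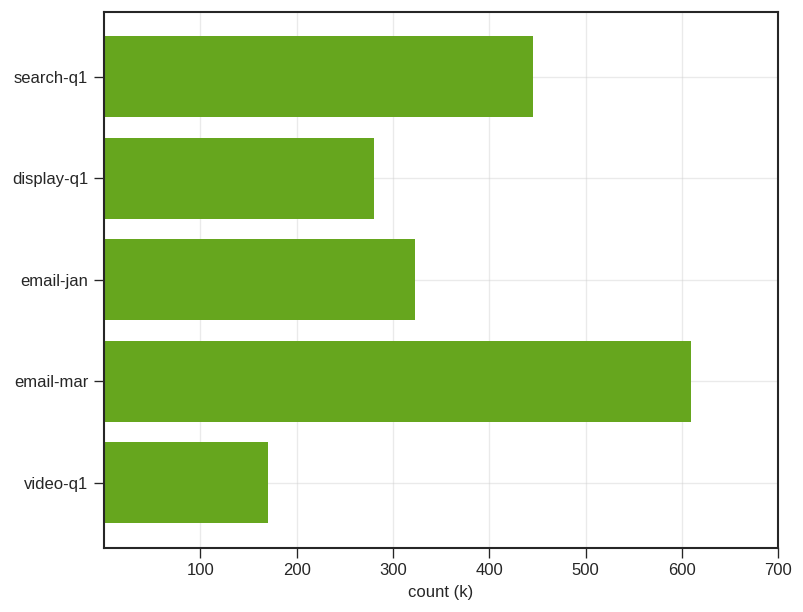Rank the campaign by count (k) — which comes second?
search-q1

Top 3: email-mar ≈ 600, search-q1 ≈ 400, email-jan ≈ 300.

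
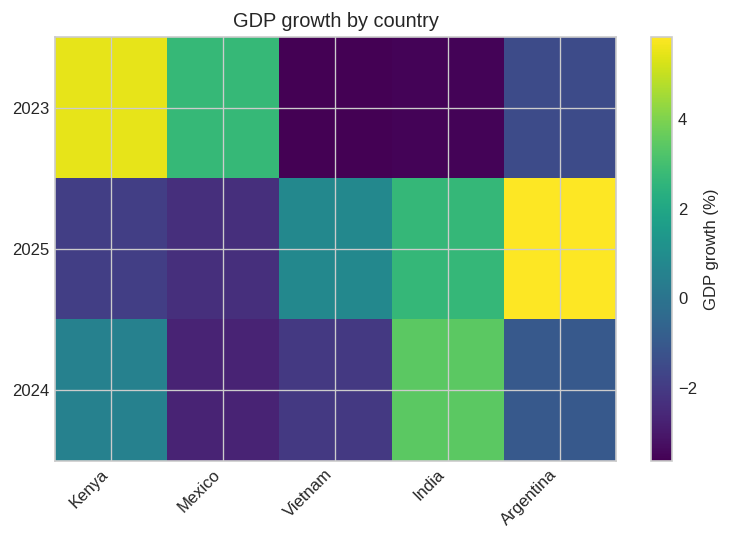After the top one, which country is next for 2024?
Top 3 for 2024: India ≈ 3, Kenya ≈ 1, Argentina ≈ -1.

Kenya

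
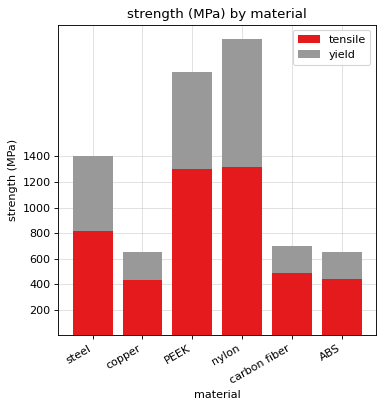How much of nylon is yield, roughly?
yield top ≈ 2400, bottom ≈ 1400; segment ≈ 1000.

≈ 1000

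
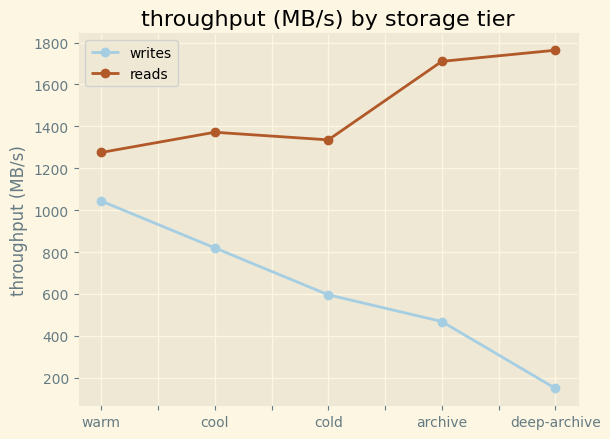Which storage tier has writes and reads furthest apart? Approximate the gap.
deep-archive: writes ≈ 200, reads ≈ 1800 → gap ≈ 1600. Next-largest (archive) is only ≈ 1400.

deep-archive, ≈ 1600 MB/s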